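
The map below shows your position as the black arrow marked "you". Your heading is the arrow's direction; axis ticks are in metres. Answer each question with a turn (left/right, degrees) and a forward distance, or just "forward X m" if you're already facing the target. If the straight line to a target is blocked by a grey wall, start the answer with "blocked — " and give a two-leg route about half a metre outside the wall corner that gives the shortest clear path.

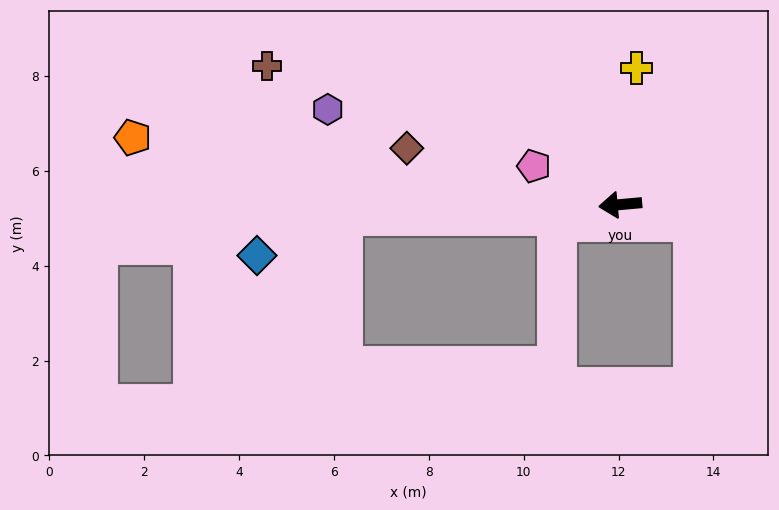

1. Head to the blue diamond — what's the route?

blocked — turn right 3°, forward 5.8 m, then turn left 23°, forward 2.0 m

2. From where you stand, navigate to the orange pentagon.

turn right 13°, forward 10.4 m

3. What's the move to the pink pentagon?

turn right 29°, forward 2.0 m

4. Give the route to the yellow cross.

turn right 102°, forward 2.9 m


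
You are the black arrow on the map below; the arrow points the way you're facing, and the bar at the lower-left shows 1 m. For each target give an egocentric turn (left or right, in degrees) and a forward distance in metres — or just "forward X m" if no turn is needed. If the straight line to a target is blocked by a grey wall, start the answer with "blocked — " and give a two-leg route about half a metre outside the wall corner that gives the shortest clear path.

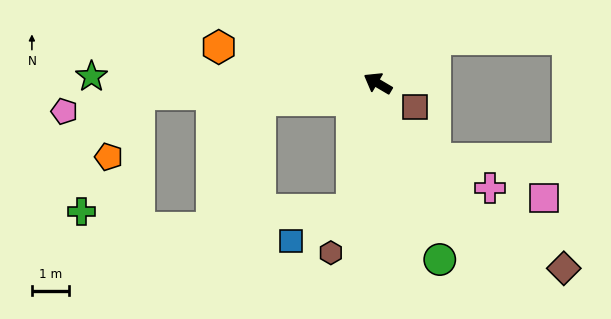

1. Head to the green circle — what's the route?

turn left 140°, forward 5.0 m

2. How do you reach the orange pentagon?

blocked — turn left 33°, forward 6.4 m, then turn left 62°, forward 1.9 m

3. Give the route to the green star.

turn left 29°, forward 7.7 m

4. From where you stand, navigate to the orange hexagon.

turn left 18°, forward 4.4 m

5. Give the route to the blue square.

blocked — turn left 109°, forward 3.5 m, then turn right 52°, forward 1.8 m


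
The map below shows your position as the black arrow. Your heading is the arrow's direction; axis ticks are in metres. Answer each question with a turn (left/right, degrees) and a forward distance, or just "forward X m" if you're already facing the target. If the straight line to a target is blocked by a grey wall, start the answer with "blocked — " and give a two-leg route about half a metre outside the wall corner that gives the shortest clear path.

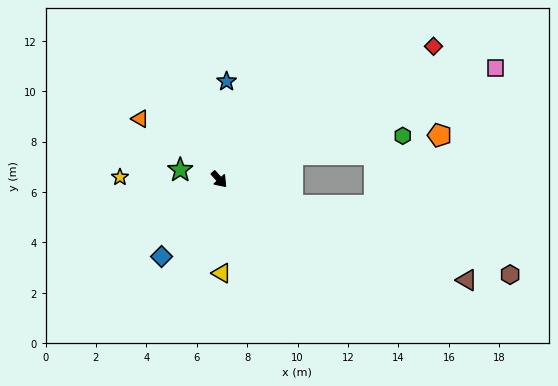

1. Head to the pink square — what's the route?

turn left 70°, forward 11.8 m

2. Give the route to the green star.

turn right 146°, forward 1.6 m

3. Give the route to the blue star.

turn left 134°, forward 3.9 m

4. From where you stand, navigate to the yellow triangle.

turn right 41°, forward 3.7 m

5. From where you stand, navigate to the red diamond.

turn left 80°, forward 10.0 m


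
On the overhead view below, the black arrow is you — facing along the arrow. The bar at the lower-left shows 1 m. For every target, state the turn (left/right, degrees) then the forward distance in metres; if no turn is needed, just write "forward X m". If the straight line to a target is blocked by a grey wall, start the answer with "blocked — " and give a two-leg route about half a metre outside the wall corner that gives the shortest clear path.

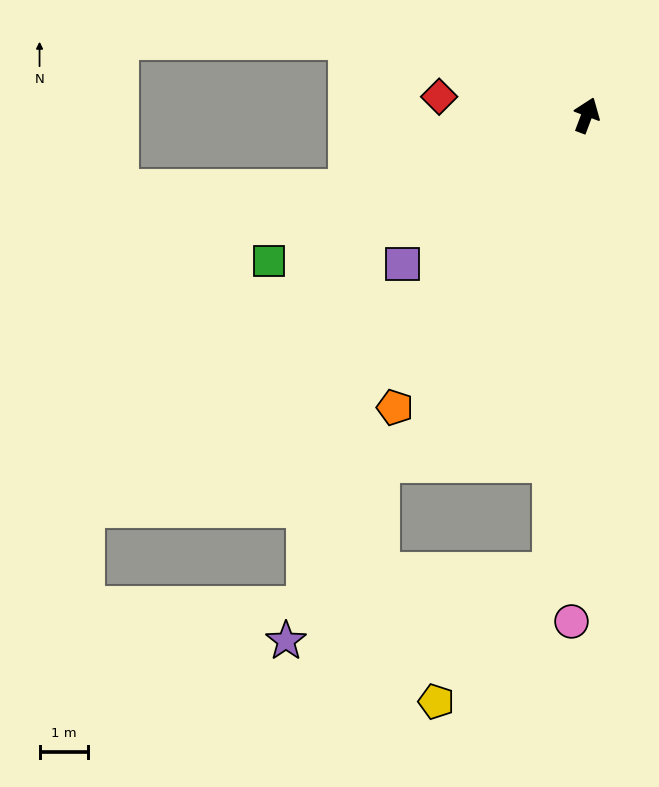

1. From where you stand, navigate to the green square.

turn left 135°, forward 7.2 m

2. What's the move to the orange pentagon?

turn left 167°, forward 7.2 m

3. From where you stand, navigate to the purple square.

turn left 150°, forward 4.9 m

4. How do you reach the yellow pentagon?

blocked — turn right 164°, forward 9.5 m, then turn right 37°, forward 3.6 m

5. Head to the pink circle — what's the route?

turn right 161°, forward 10.5 m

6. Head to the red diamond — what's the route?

turn left 104°, forward 3.1 m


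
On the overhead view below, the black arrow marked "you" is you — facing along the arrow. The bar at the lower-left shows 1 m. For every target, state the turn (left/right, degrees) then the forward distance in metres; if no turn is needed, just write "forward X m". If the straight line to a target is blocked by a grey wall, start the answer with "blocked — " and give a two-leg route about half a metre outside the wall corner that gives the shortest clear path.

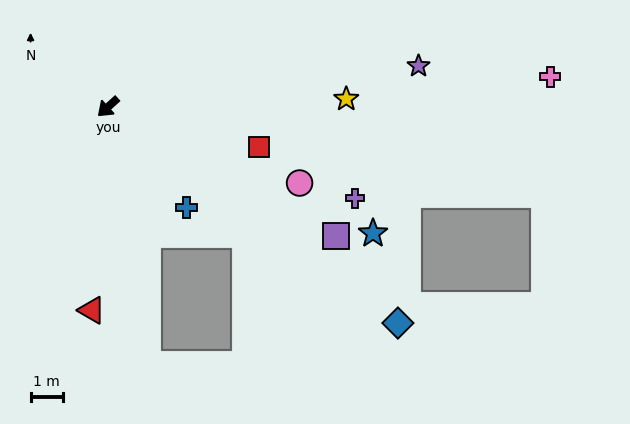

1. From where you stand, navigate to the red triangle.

turn left 43°, forward 6.3 m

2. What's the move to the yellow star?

turn left 140°, forward 7.4 m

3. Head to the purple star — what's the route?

turn left 145°, forward 9.7 m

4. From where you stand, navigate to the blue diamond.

turn left 101°, forward 11.2 m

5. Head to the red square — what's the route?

turn left 123°, forward 4.8 m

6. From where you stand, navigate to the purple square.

turn left 108°, forward 8.1 m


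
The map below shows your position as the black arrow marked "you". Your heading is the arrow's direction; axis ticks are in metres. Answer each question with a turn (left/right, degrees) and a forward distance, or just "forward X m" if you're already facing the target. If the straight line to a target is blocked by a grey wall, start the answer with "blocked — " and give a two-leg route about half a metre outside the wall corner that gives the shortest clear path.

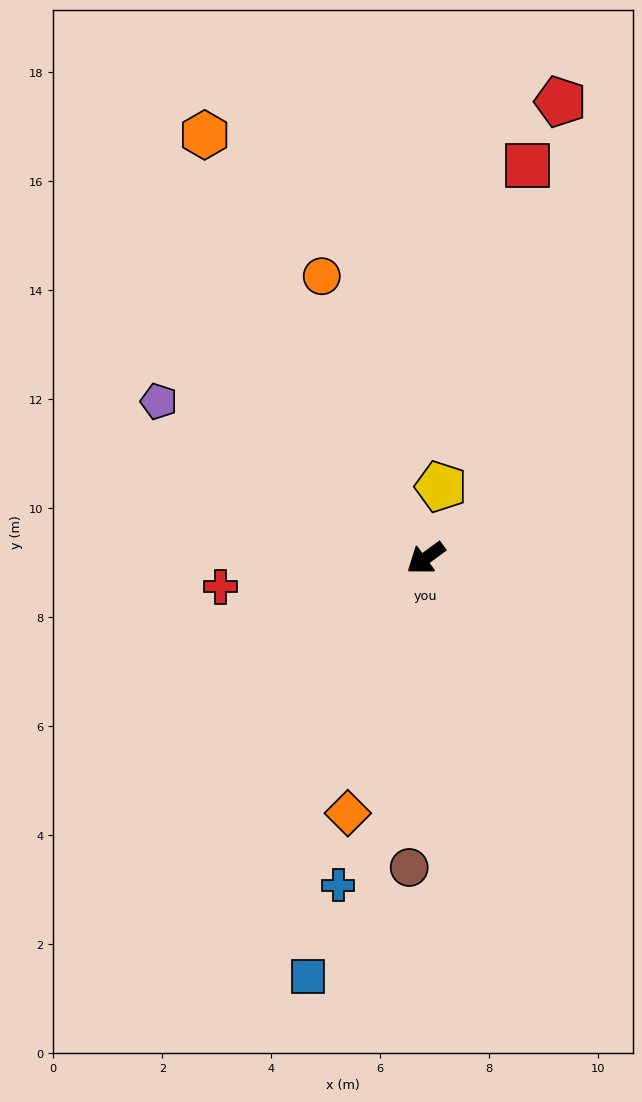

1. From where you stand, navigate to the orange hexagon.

turn right 99°, forward 8.8 m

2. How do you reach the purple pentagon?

turn right 67°, forward 5.7 m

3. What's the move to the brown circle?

turn left 51°, forward 5.7 m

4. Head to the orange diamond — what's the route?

turn left 37°, forward 4.9 m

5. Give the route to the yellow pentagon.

turn right 138°, forward 1.3 m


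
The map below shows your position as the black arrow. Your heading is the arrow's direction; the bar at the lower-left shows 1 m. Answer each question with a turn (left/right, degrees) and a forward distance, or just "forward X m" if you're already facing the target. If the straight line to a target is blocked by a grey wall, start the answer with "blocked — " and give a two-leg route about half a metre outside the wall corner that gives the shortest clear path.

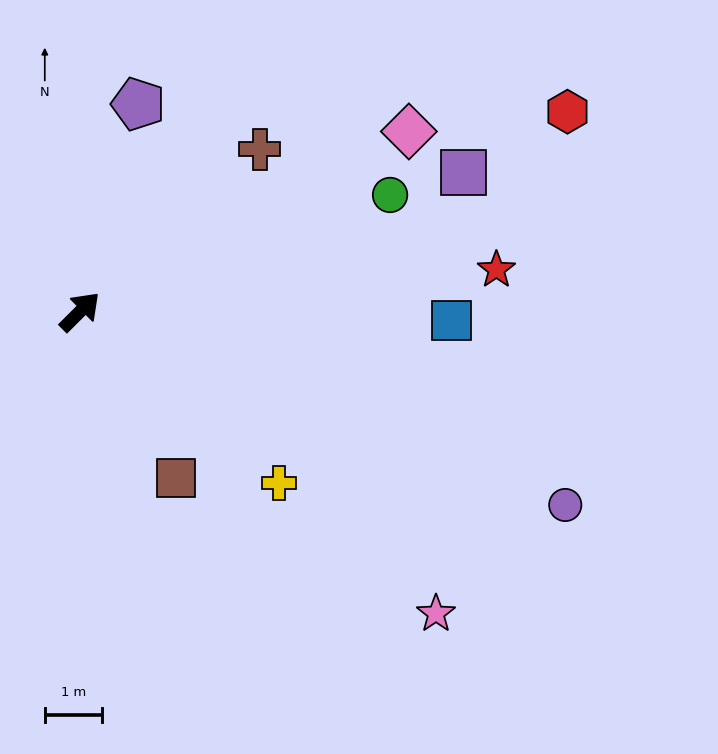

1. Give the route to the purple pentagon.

turn left 29°, forward 3.8 m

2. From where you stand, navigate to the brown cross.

turn right 3°, forward 4.2 m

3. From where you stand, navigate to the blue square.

turn right 46°, forward 6.5 m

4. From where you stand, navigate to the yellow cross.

turn right 86°, forward 4.6 m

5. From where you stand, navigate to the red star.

turn right 39°, forward 7.3 m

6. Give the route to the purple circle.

turn right 67°, forward 9.1 m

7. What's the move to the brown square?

turn right 105°, forward 3.3 m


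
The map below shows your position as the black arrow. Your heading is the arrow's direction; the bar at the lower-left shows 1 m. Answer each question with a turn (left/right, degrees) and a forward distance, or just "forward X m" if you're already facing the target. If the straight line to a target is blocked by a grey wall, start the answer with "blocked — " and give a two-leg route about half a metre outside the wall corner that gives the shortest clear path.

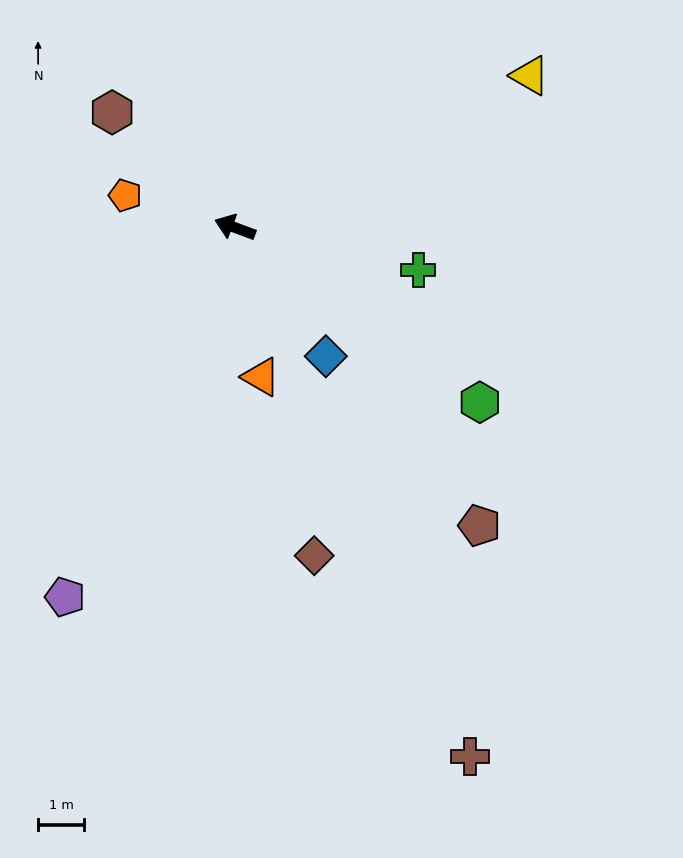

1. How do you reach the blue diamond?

turn left 146°, forward 3.4 m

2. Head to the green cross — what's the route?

turn right 173°, forward 4.1 m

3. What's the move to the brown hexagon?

turn right 23°, forward 3.6 m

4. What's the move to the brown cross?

turn left 134°, forward 12.5 m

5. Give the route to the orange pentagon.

turn left 4°, forward 2.5 m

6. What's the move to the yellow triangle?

turn right 132°, forward 7.2 m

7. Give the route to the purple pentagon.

turn left 86°, forward 8.8 m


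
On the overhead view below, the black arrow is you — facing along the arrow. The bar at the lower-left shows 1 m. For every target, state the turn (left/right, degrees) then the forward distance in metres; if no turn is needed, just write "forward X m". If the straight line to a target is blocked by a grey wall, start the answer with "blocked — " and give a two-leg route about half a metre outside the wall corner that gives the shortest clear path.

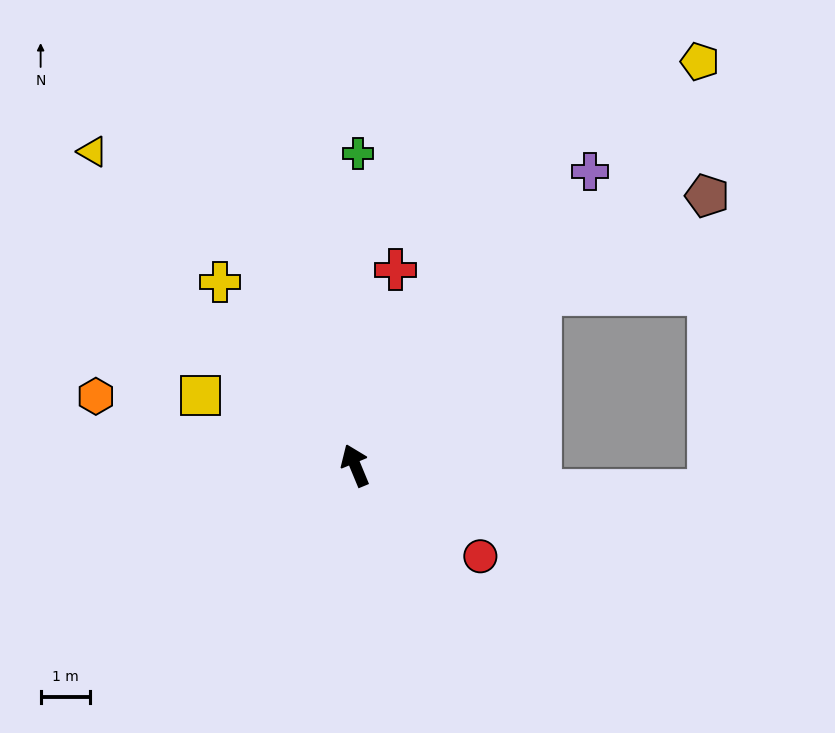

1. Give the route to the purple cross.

turn right 61°, forward 7.6 m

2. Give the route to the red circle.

turn right 149°, forward 3.1 m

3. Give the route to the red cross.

turn right 34°, forward 4.1 m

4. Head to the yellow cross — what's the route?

turn left 14°, forward 4.6 m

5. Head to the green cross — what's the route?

turn right 23°, forward 6.3 m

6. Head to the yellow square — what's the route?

turn left 43°, forward 3.5 m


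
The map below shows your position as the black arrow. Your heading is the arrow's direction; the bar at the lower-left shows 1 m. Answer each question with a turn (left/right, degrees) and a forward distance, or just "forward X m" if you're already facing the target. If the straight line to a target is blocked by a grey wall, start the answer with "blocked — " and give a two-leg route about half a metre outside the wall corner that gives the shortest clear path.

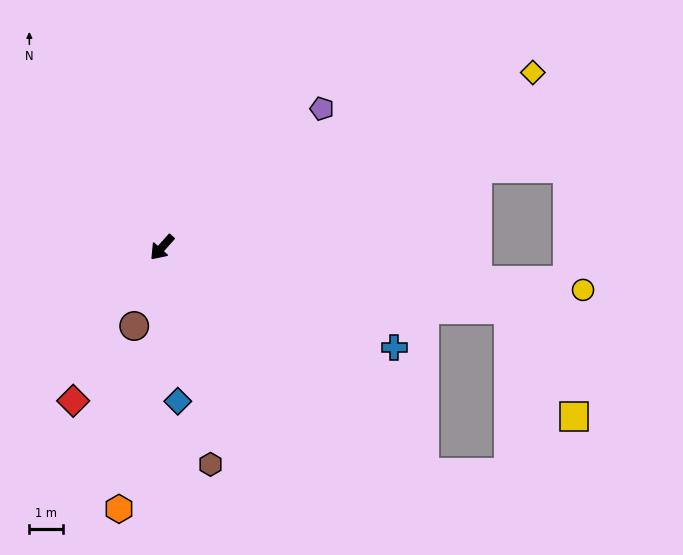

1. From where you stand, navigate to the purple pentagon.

turn left 173°, forward 6.3 m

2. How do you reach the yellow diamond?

turn left 157°, forward 12.2 m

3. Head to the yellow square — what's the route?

blocked — turn left 121°, forward 10.5 m, then turn right 48°, forward 3.7 m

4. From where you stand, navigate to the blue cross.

turn left 108°, forward 7.5 m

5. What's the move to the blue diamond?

turn left 48°, forward 4.6 m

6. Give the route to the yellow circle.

turn left 126°, forward 12.6 m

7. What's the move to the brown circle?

turn left 22°, forward 2.5 m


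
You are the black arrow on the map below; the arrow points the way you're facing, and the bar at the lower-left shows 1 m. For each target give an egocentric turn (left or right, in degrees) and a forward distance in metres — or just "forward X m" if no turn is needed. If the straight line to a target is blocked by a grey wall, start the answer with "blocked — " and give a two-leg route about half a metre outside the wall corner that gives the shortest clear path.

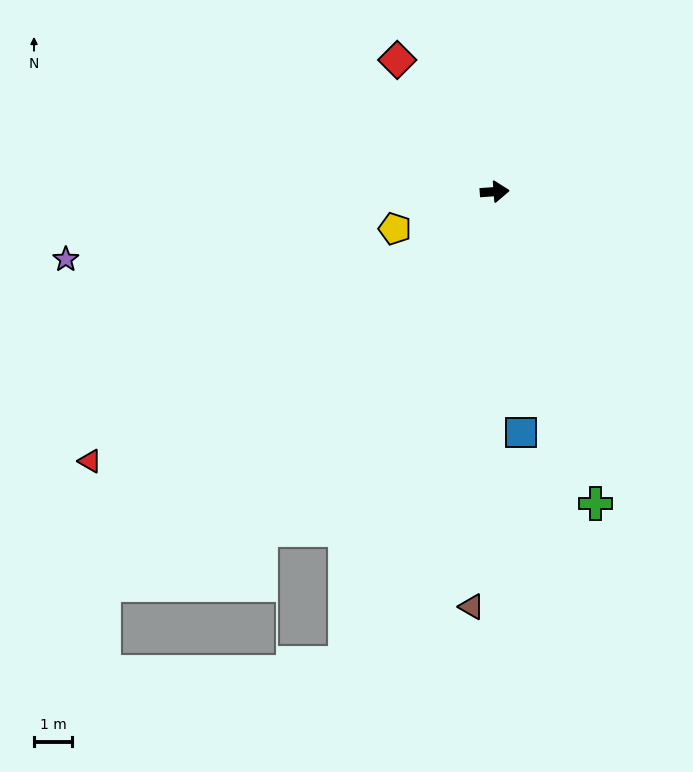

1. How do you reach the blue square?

turn right 88°, forward 6.3 m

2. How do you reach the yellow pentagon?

turn right 164°, forward 2.8 m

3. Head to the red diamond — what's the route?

turn left 122°, forward 4.3 m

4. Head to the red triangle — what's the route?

turn right 150°, forward 12.7 m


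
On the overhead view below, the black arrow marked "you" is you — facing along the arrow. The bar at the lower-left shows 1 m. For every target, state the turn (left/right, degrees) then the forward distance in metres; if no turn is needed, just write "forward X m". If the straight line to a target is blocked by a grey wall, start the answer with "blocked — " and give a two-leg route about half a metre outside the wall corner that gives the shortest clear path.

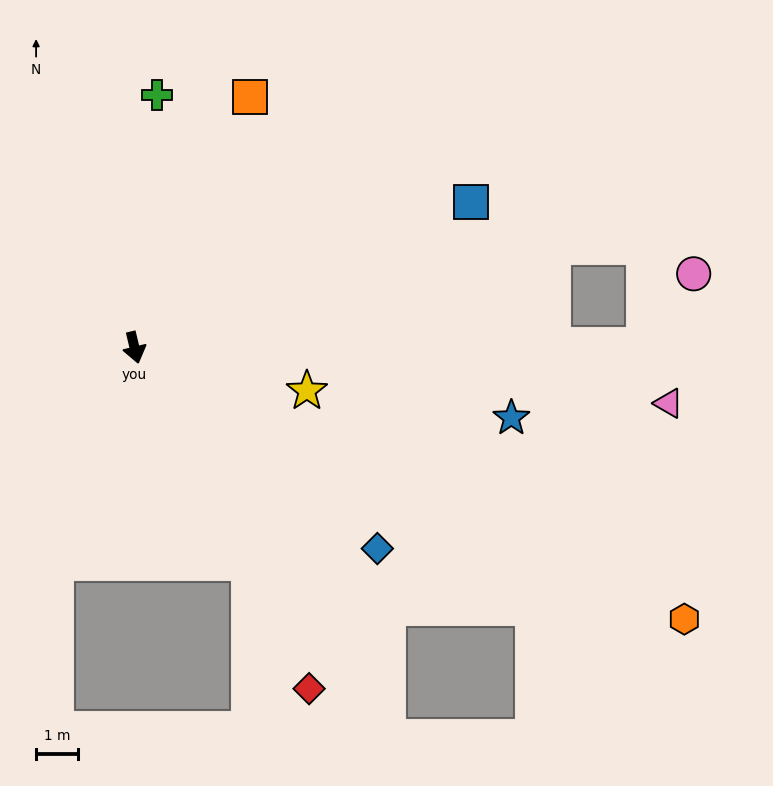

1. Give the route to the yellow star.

turn left 62°, forward 4.2 m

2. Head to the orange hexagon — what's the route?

turn left 50°, forward 14.6 m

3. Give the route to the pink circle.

blocked — turn left 77°, forward 12.1 m, then turn left 55°, forward 2.1 m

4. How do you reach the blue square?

turn left 100°, forward 8.7 m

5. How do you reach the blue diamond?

turn left 37°, forward 7.5 m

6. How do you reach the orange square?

turn left 142°, forward 6.6 m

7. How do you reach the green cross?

turn left 162°, forward 6.0 m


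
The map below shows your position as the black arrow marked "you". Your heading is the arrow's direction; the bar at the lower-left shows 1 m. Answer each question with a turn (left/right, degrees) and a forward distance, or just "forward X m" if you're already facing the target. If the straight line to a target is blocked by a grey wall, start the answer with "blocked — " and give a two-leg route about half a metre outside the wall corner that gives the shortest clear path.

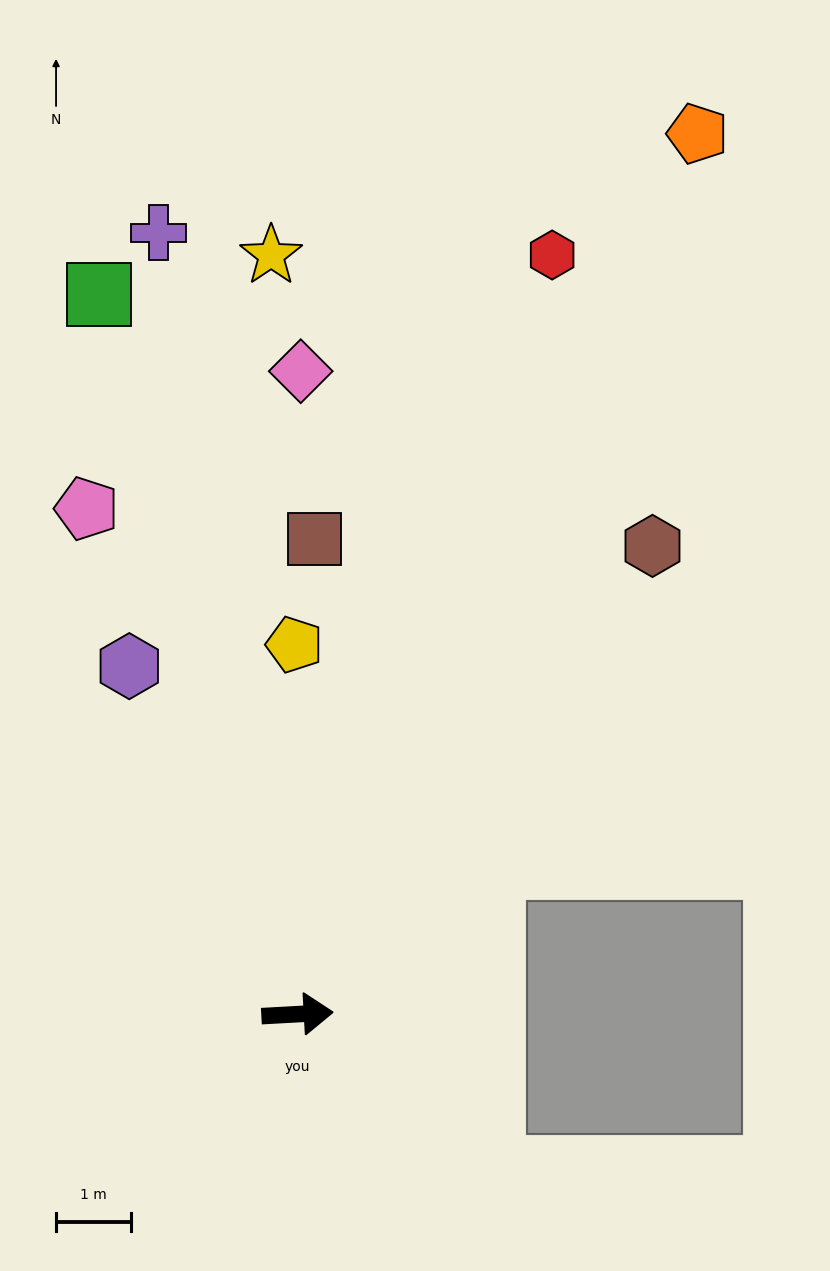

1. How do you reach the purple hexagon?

turn left 113°, forward 5.2 m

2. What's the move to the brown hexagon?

turn left 50°, forward 7.8 m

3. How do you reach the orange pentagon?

turn left 62°, forward 12.9 m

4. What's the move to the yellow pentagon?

turn left 87°, forward 4.9 m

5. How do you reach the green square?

turn left 102°, forward 10.0 m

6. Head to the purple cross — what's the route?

turn left 97°, forward 10.6 m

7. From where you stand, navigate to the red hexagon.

turn left 68°, forward 10.7 m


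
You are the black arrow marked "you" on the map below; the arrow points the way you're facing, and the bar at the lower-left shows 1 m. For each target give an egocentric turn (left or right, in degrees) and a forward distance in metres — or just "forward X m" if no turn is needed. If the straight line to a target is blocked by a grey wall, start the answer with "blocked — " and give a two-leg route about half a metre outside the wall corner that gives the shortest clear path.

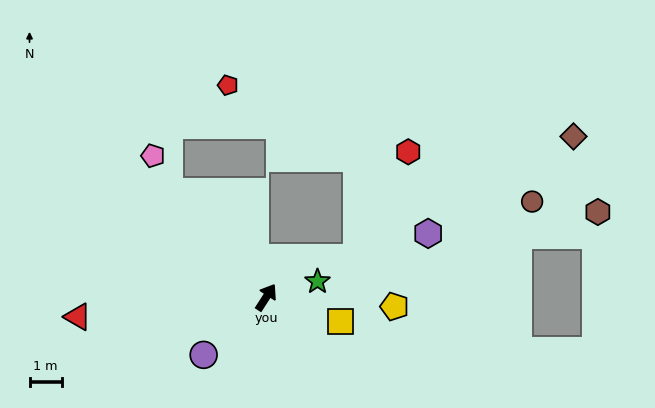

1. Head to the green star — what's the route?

turn right 40°, forward 1.7 m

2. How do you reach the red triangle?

turn left 129°, forward 5.9 m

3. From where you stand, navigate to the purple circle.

turn left 165°, forward 2.6 m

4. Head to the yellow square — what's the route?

turn right 75°, forward 2.4 m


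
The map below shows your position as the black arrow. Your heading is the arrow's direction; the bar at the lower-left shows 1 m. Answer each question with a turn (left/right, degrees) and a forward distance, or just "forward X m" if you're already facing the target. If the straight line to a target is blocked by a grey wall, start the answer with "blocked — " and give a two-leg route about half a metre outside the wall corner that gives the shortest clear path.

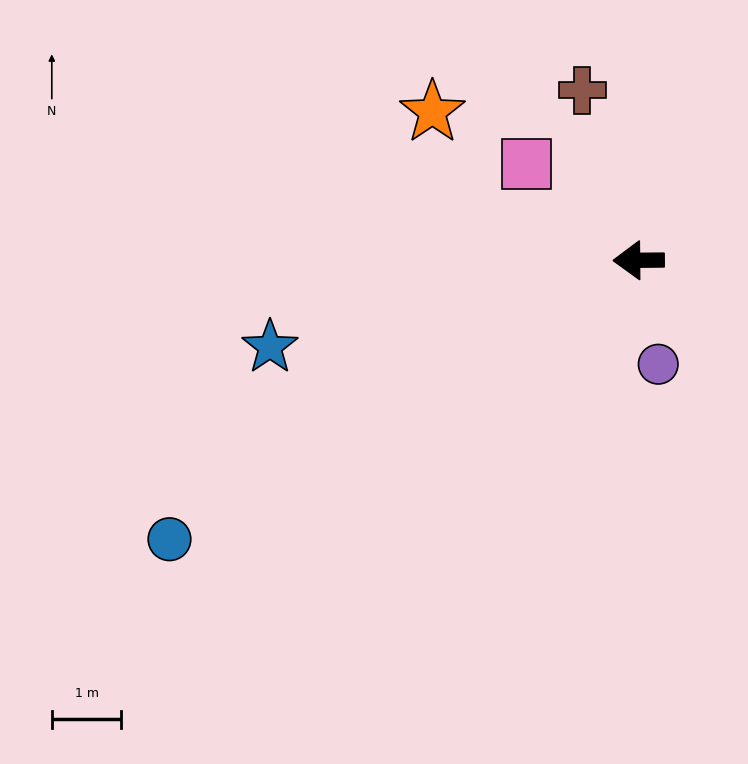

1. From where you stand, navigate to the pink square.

turn right 41°, forward 2.1 m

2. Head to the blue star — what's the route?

turn left 13°, forward 5.4 m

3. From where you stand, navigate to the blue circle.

turn left 30°, forward 7.8 m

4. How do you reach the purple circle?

turn left 100°, forward 1.5 m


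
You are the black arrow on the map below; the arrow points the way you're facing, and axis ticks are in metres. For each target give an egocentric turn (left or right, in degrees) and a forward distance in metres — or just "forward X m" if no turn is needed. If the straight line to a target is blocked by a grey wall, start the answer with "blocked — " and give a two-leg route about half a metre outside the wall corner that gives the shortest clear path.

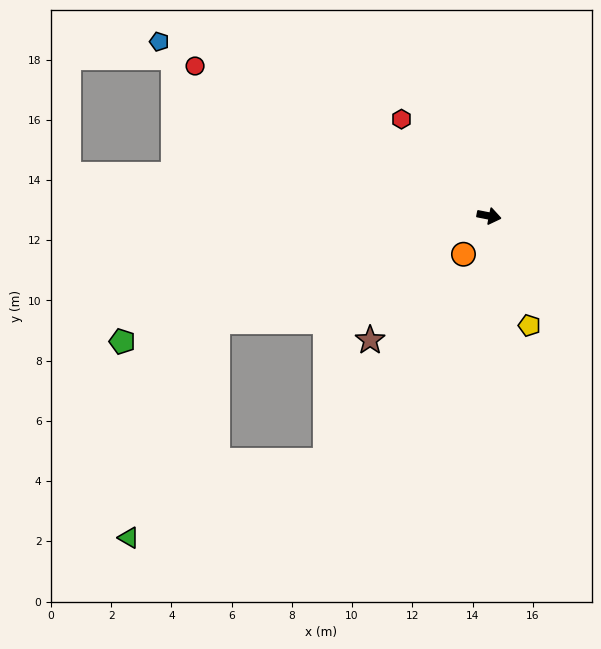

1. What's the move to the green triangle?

blocked — turn right 148°, forward 9.7 m, then turn left 47°, forward 7.8 m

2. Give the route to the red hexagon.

turn left 143°, forward 4.3 m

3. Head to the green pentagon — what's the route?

turn right 150°, forward 12.9 m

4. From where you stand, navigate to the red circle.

turn left 164°, forward 11.0 m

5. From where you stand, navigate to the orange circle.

turn right 113°, forward 1.5 m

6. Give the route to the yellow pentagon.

turn right 59°, forward 3.9 m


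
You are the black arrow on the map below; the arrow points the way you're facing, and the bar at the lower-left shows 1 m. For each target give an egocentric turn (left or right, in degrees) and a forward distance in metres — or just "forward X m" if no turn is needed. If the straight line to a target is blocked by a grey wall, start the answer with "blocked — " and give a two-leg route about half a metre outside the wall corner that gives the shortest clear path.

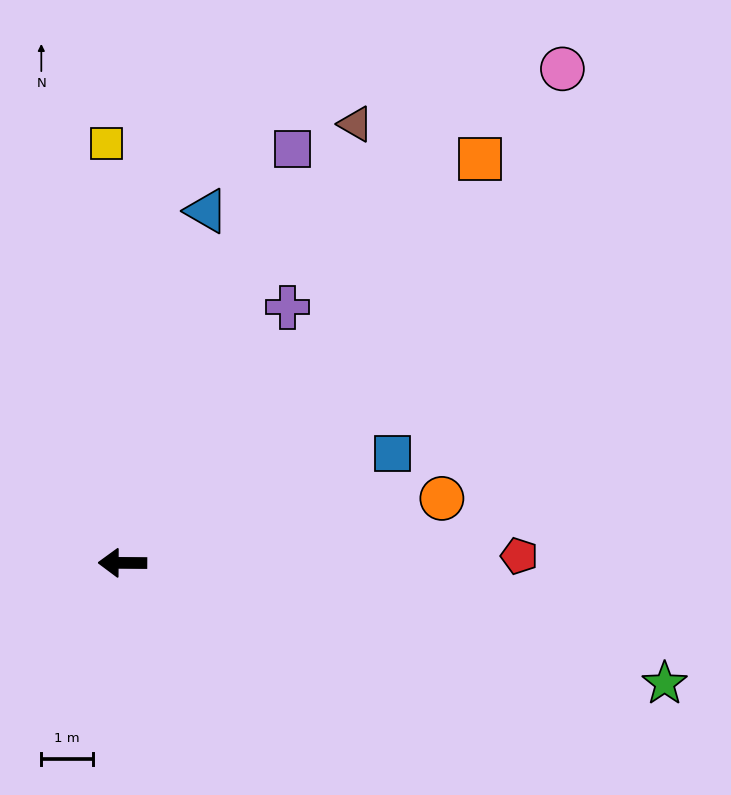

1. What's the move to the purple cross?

turn right 122°, forward 5.9 m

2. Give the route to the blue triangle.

turn right 103°, forward 7.1 m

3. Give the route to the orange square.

turn right 131°, forward 10.5 m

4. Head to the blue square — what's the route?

turn right 158°, forward 5.7 m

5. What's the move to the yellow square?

turn right 87°, forward 8.2 m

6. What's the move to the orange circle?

turn right 168°, forward 6.4 m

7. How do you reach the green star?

turn left 168°, forward 10.8 m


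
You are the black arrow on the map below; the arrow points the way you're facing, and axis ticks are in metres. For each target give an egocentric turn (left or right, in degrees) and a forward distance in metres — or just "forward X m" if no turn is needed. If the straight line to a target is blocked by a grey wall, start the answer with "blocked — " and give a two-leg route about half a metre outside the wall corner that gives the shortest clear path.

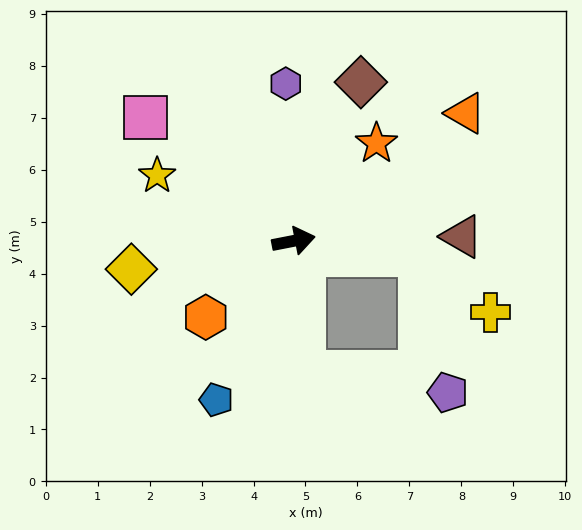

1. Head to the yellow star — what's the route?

turn left 143°, forward 2.9 m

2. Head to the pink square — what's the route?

turn left 129°, forward 3.7 m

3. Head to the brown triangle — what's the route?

turn right 10°, forward 3.2 m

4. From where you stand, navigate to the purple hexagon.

turn left 82°, forward 3.0 m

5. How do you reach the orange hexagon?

turn right 150°, forward 2.2 m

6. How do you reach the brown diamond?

turn left 56°, forward 3.3 m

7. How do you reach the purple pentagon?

blocked — turn right 17°, forward 2.5 m, then turn right 73°, forward 2.7 m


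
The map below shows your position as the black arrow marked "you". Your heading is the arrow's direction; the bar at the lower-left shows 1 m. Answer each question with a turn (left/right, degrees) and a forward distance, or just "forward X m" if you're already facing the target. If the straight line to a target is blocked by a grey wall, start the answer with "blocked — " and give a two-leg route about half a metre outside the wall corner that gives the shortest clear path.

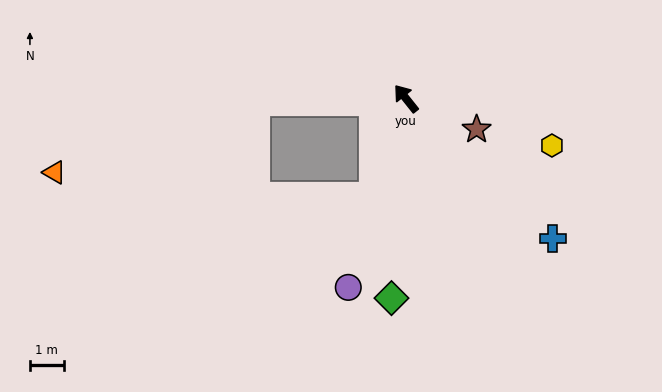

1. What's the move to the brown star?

turn right 152°, forward 2.3 m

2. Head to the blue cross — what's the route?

turn right 172°, forward 6.0 m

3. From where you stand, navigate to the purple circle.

turn left 124°, forward 5.8 m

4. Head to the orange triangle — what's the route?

blocked — turn left 53°, forward 4.4 m, then turn left 18°, forward 6.3 m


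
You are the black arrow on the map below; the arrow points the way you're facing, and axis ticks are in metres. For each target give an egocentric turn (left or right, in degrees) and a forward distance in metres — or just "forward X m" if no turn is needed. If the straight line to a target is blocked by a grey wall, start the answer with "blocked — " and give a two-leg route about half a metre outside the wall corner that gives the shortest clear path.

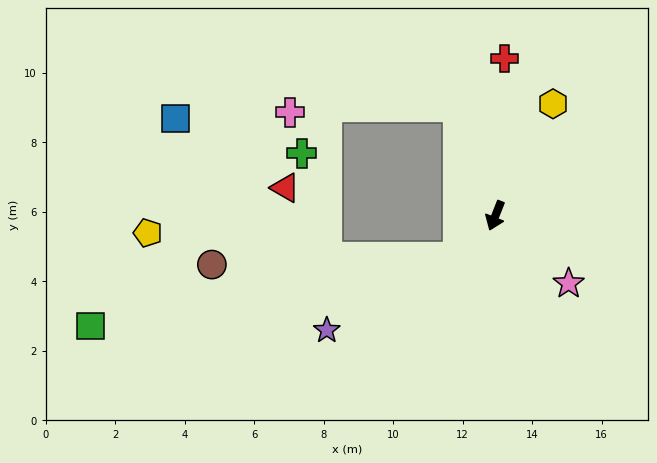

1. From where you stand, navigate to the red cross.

turn right 162°, forward 4.5 m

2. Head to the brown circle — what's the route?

blocked — turn right 21°, forward 1.6 m, then turn right 45°, forward 7.1 m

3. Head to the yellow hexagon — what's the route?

turn left 174°, forward 3.6 m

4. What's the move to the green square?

blocked — turn right 21°, forward 1.6 m, then turn right 37°, forward 10.8 m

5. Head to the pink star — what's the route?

turn left 69°, forward 2.9 m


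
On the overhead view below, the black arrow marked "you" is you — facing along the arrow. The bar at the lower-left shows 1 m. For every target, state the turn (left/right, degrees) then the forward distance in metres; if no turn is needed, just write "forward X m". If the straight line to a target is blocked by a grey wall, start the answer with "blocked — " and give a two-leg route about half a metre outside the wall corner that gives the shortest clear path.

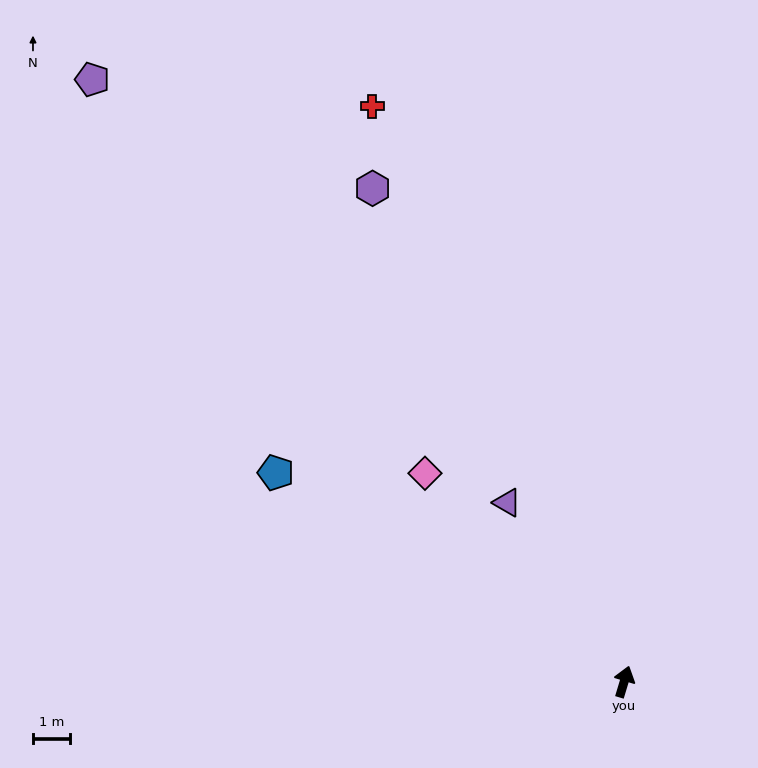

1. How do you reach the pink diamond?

turn left 61°, forward 7.7 m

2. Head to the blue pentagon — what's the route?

turn left 76°, forward 10.8 m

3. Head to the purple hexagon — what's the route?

turn left 44°, forward 14.8 m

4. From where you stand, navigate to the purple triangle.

turn left 50°, forward 5.7 m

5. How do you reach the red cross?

turn left 40°, forward 16.8 m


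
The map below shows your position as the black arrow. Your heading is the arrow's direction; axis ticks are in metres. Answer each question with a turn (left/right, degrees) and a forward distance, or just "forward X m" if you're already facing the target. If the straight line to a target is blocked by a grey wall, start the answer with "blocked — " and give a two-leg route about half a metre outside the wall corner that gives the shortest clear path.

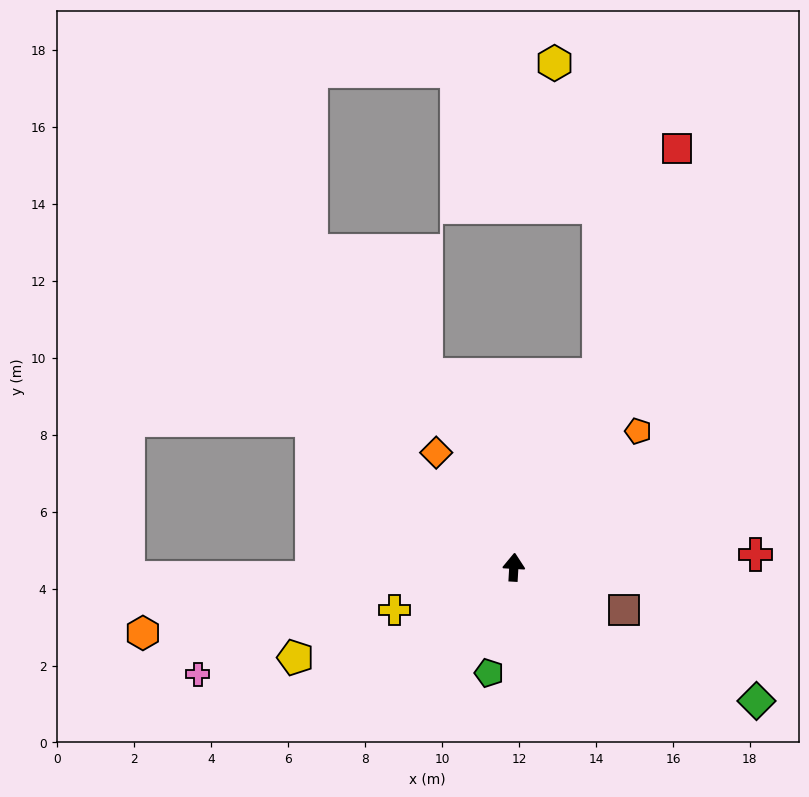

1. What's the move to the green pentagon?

turn left 170°, forward 2.8 m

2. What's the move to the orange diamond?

turn left 37°, forward 3.6 m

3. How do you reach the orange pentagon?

turn right 39°, forward 4.8 m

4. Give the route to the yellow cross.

turn left 113°, forward 3.3 m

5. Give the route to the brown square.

turn right 108°, forward 3.1 m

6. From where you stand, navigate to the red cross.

turn right 84°, forward 6.3 m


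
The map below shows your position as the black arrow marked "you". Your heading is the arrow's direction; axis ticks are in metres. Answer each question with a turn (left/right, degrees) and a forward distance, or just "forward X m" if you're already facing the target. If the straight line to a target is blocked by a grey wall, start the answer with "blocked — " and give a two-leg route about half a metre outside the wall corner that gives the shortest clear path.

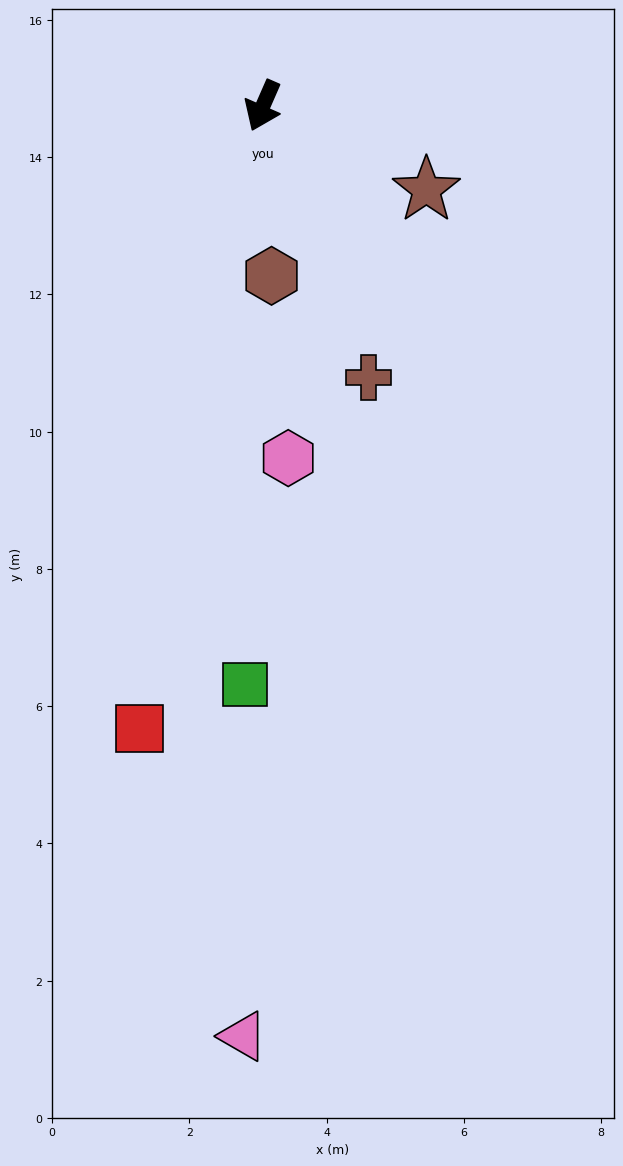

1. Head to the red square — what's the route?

turn left 12°, forward 9.2 m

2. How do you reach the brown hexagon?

turn left 27°, forward 2.5 m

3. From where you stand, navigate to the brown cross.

turn left 45°, forward 4.2 m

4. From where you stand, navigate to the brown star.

turn left 86°, forward 2.7 m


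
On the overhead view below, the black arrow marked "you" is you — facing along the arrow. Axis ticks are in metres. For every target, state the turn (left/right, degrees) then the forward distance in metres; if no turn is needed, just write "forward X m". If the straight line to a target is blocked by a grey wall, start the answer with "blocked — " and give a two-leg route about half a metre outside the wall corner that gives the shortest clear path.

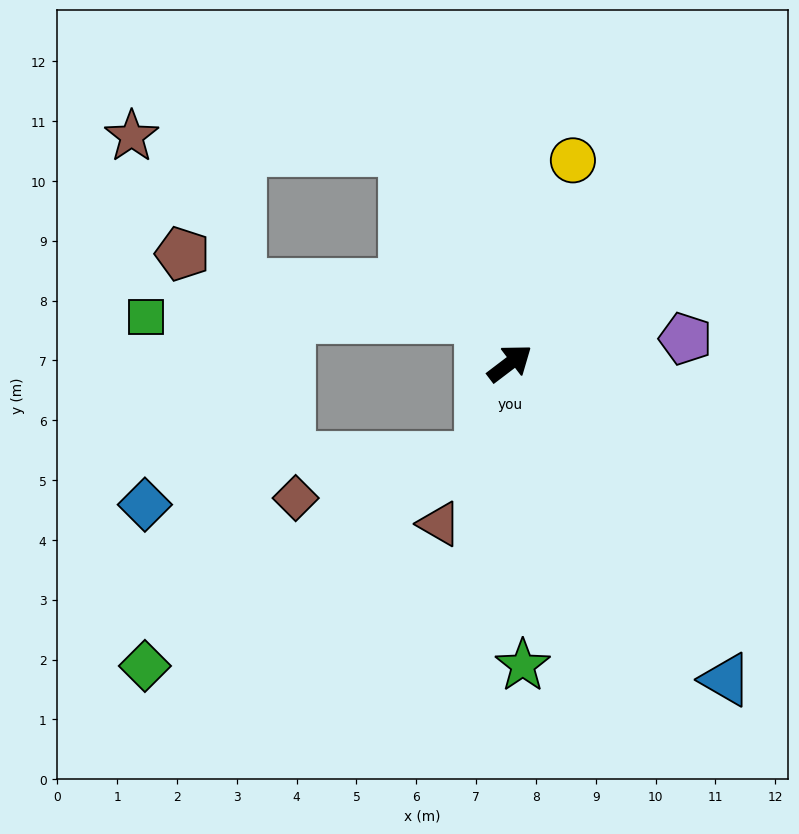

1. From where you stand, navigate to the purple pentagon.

turn right 29°, forward 3.0 m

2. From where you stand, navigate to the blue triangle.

turn right 93°, forward 6.4 m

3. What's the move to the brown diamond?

blocked — turn right 145°, forward 1.6 m, then turn right 60°, forward 3.2 m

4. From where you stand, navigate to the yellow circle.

turn left 35°, forward 3.6 m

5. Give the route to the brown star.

blocked — turn left 79°, forward 4.0 m, then turn left 61°, forward 4.6 m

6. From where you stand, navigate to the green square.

blocked — turn left 86°, forward 0.9 m, then turn left 56°, forward 5.6 m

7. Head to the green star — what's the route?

turn right 125°, forward 5.1 m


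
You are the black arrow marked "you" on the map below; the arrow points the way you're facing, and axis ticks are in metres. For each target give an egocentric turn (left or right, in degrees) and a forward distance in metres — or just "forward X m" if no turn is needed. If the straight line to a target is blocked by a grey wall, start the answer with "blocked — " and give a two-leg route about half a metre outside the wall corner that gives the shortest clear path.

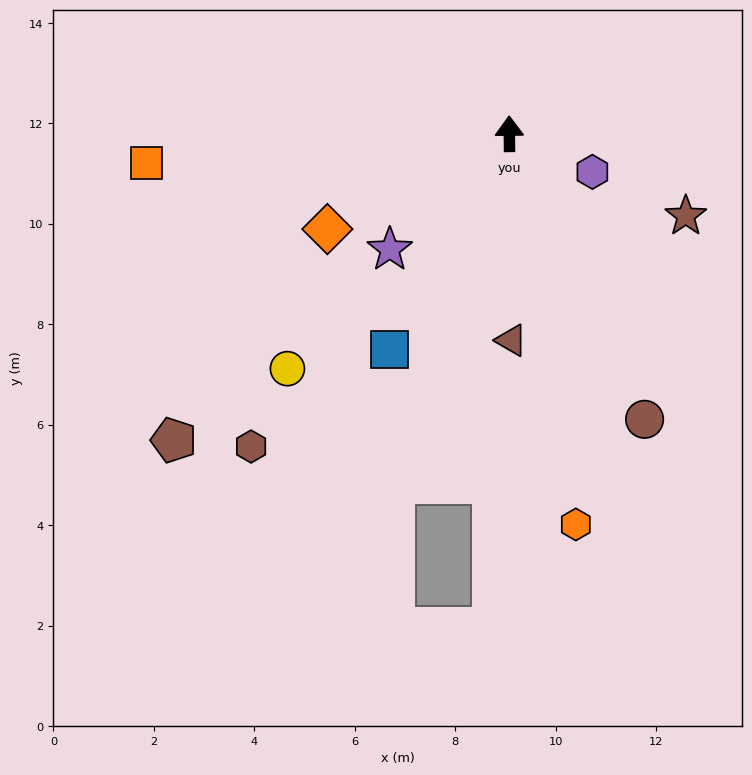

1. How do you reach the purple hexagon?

turn right 115°, forward 1.8 m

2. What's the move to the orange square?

turn left 94°, forward 7.3 m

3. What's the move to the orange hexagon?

turn right 171°, forward 7.9 m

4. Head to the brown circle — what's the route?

turn right 155°, forward 6.3 m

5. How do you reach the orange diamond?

turn left 117°, forward 4.1 m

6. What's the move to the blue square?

turn left 150°, forward 4.9 m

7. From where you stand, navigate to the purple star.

turn left 133°, forward 3.3 m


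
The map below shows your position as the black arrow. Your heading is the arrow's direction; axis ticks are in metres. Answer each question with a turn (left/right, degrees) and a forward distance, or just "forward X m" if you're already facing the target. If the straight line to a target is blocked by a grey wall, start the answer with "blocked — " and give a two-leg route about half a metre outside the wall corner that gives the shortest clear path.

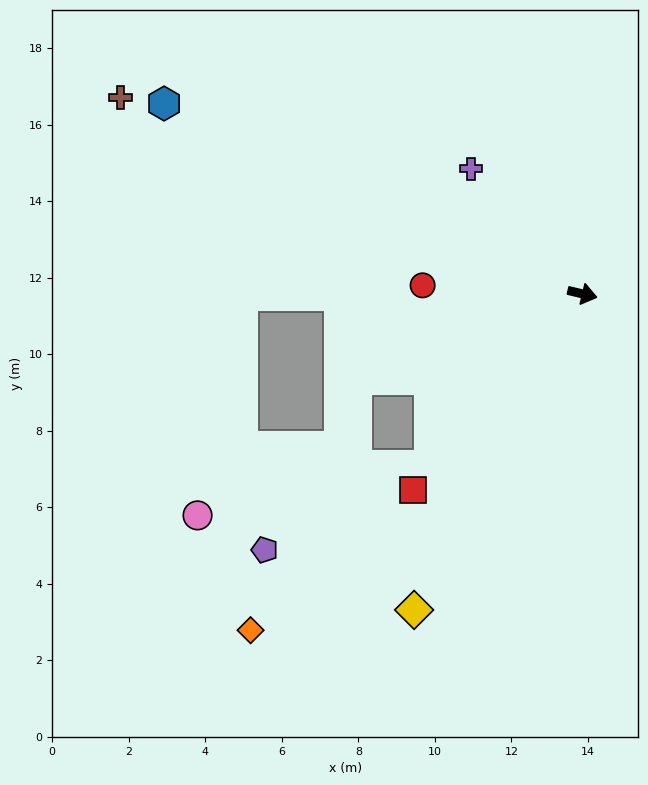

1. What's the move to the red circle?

turn right 170°, forward 4.2 m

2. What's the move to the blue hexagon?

turn left 169°, forward 12.0 m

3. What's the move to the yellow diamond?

turn right 105°, forward 9.4 m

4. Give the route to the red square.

turn right 117°, forward 6.8 m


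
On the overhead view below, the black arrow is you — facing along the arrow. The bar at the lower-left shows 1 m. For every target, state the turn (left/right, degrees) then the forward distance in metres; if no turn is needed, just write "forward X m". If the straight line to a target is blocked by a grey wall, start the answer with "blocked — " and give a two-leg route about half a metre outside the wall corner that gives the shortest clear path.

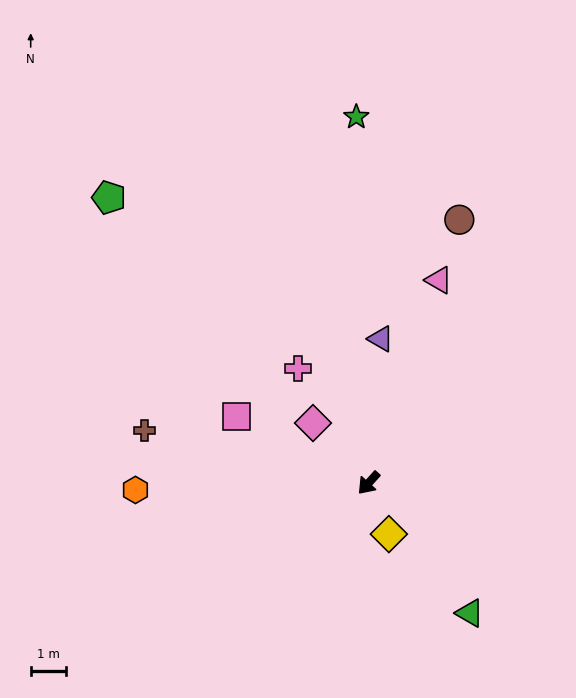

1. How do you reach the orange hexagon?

turn right 46°, forward 6.6 m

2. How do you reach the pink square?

turn right 75°, forward 4.2 m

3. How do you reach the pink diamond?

turn right 95°, forward 2.3 m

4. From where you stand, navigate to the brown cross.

turn right 61°, forward 6.5 m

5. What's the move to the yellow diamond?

turn left 64°, forward 1.6 m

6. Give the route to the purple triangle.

turn right 143°, forward 4.1 m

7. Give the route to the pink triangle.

turn right 157°, forward 6.1 m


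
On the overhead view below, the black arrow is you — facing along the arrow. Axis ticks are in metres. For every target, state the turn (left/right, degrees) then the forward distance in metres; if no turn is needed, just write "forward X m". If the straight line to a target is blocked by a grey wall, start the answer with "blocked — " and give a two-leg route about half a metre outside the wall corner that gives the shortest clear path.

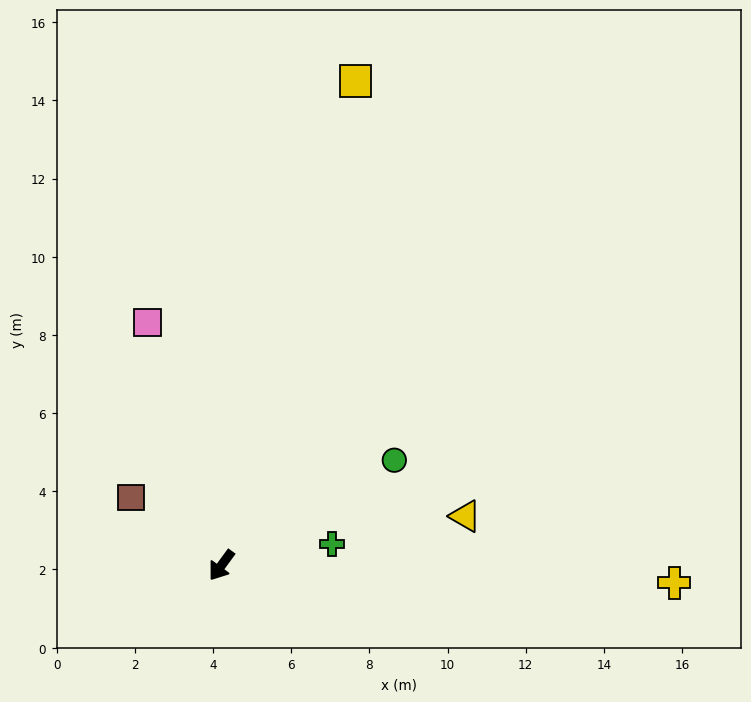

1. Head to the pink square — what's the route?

turn right 127°, forward 6.5 m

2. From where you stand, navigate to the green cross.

turn left 137°, forward 2.9 m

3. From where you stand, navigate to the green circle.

turn left 157°, forward 5.2 m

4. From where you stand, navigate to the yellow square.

turn right 159°, forward 12.9 m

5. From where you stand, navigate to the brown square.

turn right 91°, forward 2.9 m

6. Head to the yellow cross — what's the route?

turn left 124°, forward 11.6 m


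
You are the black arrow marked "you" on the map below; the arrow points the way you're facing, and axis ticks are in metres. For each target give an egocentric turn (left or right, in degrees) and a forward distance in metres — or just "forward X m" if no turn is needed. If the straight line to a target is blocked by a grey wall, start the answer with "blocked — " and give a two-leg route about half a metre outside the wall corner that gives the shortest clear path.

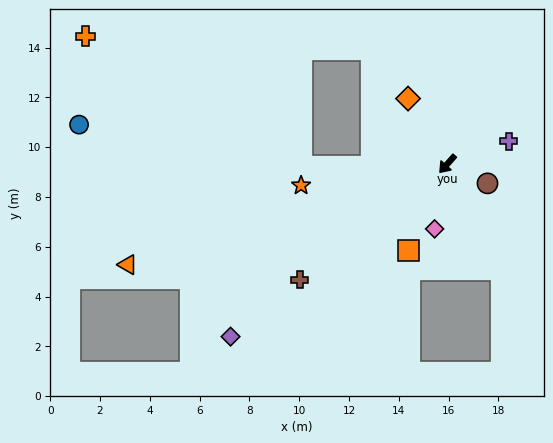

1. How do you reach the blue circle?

blocked — turn right 47°, forward 5.8 m, then turn right 12°, forward 9.1 m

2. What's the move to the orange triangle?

turn right 31°, forward 13.5 m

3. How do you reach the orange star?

turn right 40°, forward 5.9 m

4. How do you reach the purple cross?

turn left 152°, forward 2.6 m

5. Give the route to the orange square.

turn left 18°, forward 3.8 m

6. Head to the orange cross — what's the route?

blocked — turn right 47°, forward 5.8 m, then turn right 32°, forward 10.1 m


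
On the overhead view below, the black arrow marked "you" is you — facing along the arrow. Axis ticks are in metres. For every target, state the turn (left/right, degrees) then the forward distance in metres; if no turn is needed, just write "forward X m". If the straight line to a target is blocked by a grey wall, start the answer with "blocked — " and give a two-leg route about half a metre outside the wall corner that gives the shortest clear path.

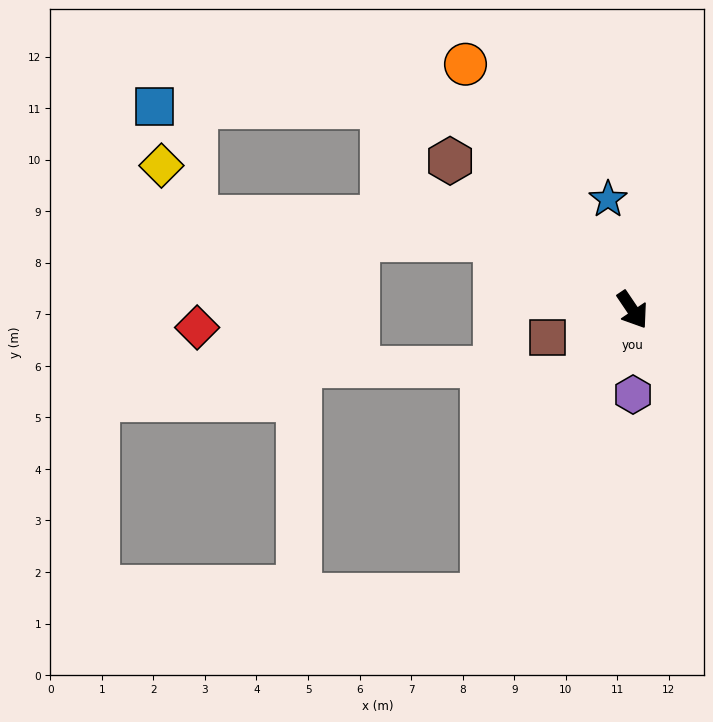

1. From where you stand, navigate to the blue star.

turn left 159°, forward 2.2 m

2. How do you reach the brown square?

turn right 106°, forward 1.7 m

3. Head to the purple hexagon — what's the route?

turn right 34°, forward 1.6 m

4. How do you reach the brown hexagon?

turn right 163°, forward 4.6 m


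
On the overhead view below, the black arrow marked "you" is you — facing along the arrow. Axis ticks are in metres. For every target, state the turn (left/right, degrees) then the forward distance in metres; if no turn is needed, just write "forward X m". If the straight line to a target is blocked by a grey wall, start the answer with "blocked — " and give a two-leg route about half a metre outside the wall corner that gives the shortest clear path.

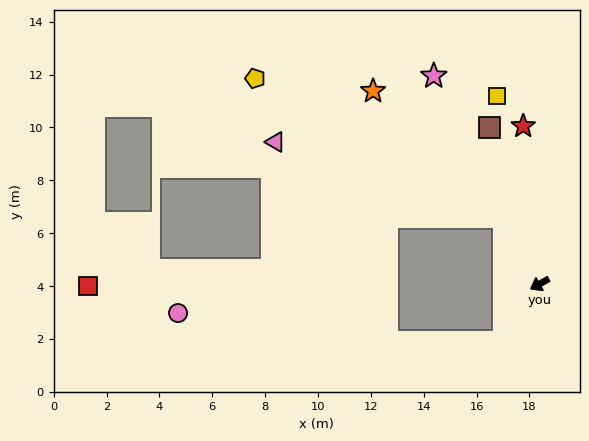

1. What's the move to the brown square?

turn right 102°, forward 6.2 m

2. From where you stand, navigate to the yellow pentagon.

blocked — turn right 92°, forward 2.9 m, then turn left 33°, forward 10.8 m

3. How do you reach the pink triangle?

blocked — turn right 92°, forward 2.9 m, then turn left 44°, forward 9.1 m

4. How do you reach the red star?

turn right 114°, forward 6.0 m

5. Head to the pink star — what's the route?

turn right 93°, forward 8.8 m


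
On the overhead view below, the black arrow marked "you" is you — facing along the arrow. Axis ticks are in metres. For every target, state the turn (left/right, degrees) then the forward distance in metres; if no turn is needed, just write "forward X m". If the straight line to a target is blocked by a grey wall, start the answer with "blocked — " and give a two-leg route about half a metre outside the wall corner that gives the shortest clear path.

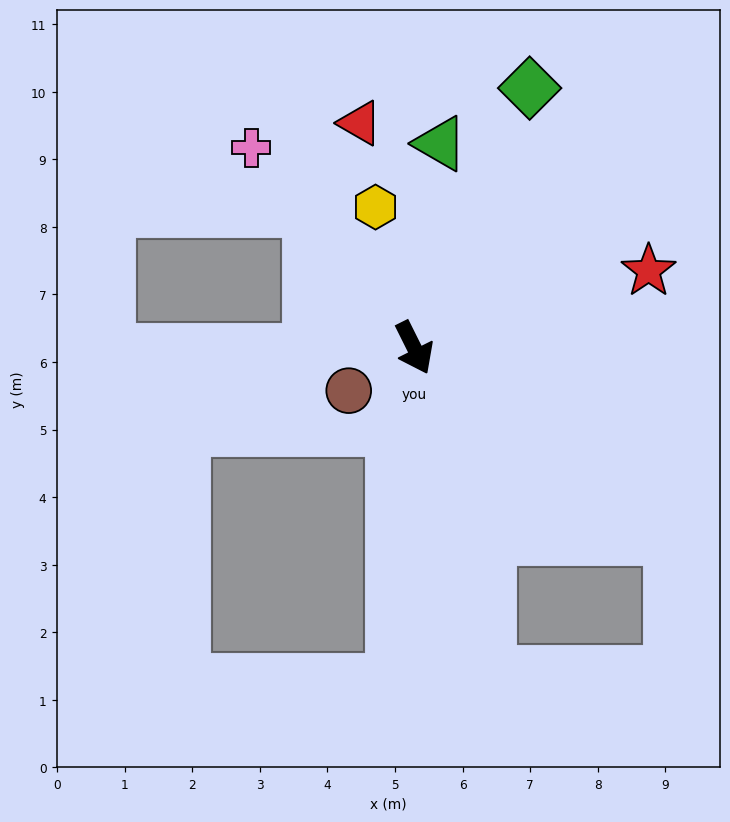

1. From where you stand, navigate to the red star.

turn left 82°, forward 3.7 m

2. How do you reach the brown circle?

turn right 83°, forward 1.2 m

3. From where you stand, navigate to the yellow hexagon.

turn left 169°, forward 2.2 m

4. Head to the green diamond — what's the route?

turn left 130°, forward 4.2 m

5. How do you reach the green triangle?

turn left 146°, forward 3.0 m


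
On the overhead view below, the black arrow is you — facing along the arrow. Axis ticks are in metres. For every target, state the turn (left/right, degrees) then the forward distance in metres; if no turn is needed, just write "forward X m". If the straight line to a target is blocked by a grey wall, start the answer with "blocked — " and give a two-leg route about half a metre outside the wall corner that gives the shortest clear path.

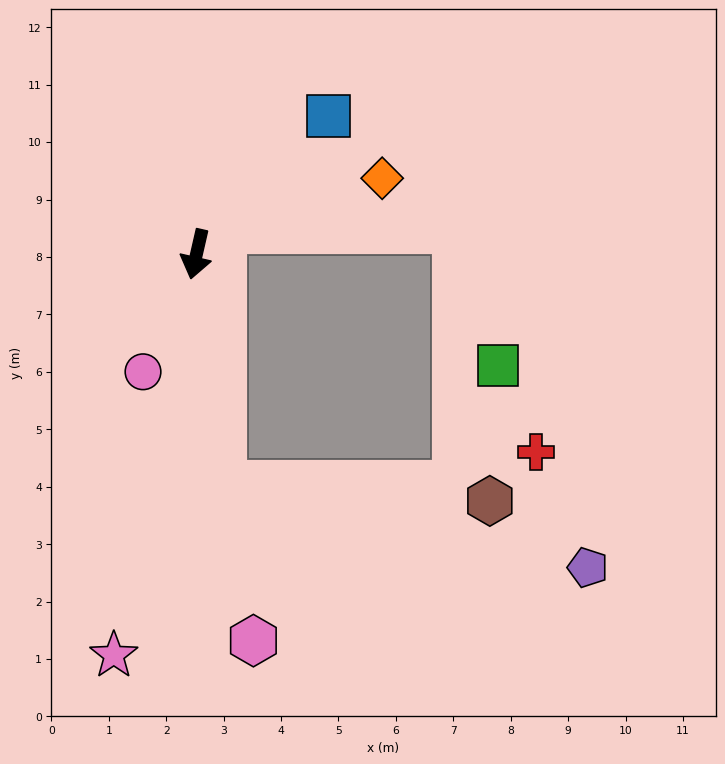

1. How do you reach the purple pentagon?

blocked — turn left 19°, forward 4.0 m, then turn left 71°, forward 6.5 m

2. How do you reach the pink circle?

turn right 12°, forward 2.2 m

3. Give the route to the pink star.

forward 7.1 m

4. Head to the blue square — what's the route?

turn left 149°, forward 3.3 m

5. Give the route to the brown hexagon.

blocked — turn left 19°, forward 4.0 m, then turn left 81°, forward 4.7 m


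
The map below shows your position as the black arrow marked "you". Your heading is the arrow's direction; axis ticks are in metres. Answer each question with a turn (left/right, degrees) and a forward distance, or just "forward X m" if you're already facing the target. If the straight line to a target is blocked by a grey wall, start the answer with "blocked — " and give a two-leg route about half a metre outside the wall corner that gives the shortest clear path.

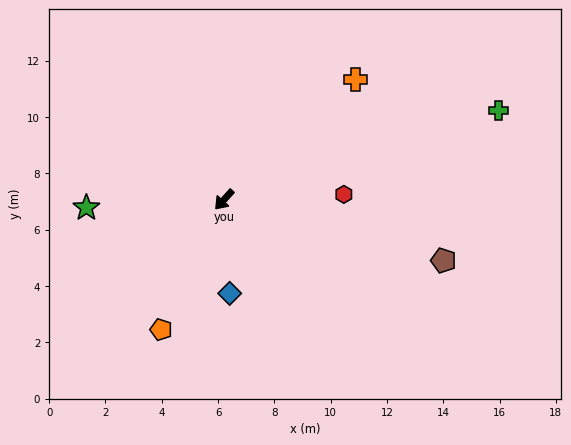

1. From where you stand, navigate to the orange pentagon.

turn left 16°, forward 5.1 m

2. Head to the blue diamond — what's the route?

turn left 46°, forward 3.3 m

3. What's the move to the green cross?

turn left 150°, forward 10.2 m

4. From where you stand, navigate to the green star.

turn right 44°, forward 4.9 m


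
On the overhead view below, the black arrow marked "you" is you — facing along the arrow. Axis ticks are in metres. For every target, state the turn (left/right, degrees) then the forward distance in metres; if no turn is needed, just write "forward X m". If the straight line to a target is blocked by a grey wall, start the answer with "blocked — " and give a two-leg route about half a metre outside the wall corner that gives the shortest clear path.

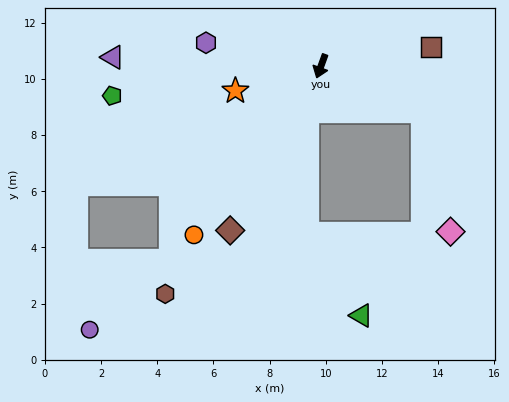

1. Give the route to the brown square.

turn left 120°, forward 4.0 m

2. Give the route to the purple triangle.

turn right 73°, forward 7.4 m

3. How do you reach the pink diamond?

blocked — turn left 86°, forward 3.9 m, then turn right 53°, forward 4.4 m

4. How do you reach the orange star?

turn right 54°, forward 3.2 m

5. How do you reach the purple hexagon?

turn right 82°, forward 4.2 m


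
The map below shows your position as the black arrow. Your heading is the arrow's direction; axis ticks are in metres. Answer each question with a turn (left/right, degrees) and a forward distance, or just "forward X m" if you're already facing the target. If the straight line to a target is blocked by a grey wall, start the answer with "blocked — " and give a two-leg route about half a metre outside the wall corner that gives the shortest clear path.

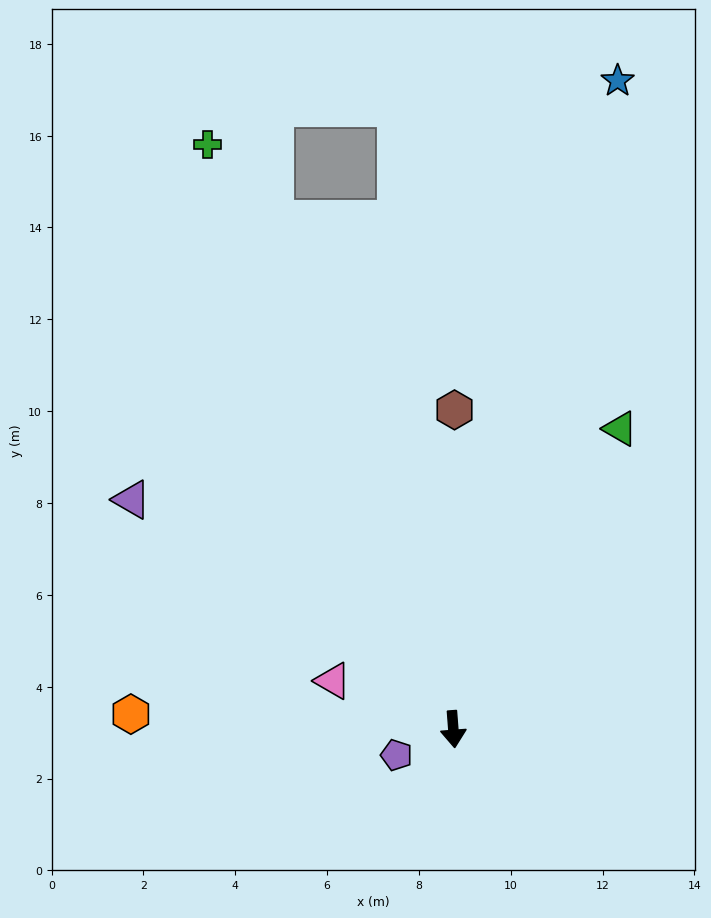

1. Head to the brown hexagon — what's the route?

turn left 175°, forward 7.0 m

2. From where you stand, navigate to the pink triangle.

turn right 116°, forward 2.8 m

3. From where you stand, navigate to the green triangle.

turn left 147°, forward 7.5 m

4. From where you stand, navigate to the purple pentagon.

turn right 70°, forward 1.4 m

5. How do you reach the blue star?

turn left 161°, forward 14.6 m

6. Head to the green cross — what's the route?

turn right 162°, forward 13.8 m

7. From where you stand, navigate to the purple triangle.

turn right 130°, forward 8.6 m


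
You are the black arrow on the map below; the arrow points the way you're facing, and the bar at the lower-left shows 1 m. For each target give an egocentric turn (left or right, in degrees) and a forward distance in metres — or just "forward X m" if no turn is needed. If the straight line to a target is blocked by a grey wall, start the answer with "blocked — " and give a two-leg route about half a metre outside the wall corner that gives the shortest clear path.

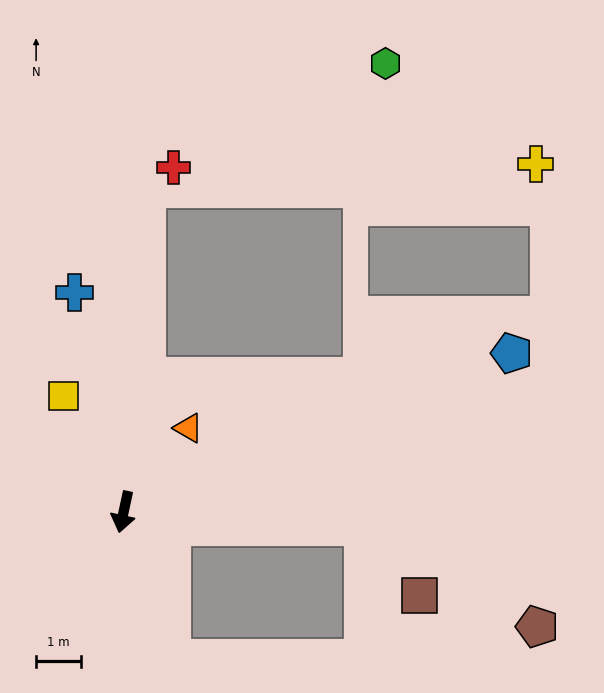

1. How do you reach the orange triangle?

turn left 154°, forward 2.4 m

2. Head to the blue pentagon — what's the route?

turn left 124°, forward 9.4 m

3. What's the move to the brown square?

blocked — turn left 99°, forward 5.4 m, then turn right 47°, forward 2.0 m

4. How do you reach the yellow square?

turn right 141°, forward 2.9 m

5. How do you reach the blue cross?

turn right 155°, forward 5.0 m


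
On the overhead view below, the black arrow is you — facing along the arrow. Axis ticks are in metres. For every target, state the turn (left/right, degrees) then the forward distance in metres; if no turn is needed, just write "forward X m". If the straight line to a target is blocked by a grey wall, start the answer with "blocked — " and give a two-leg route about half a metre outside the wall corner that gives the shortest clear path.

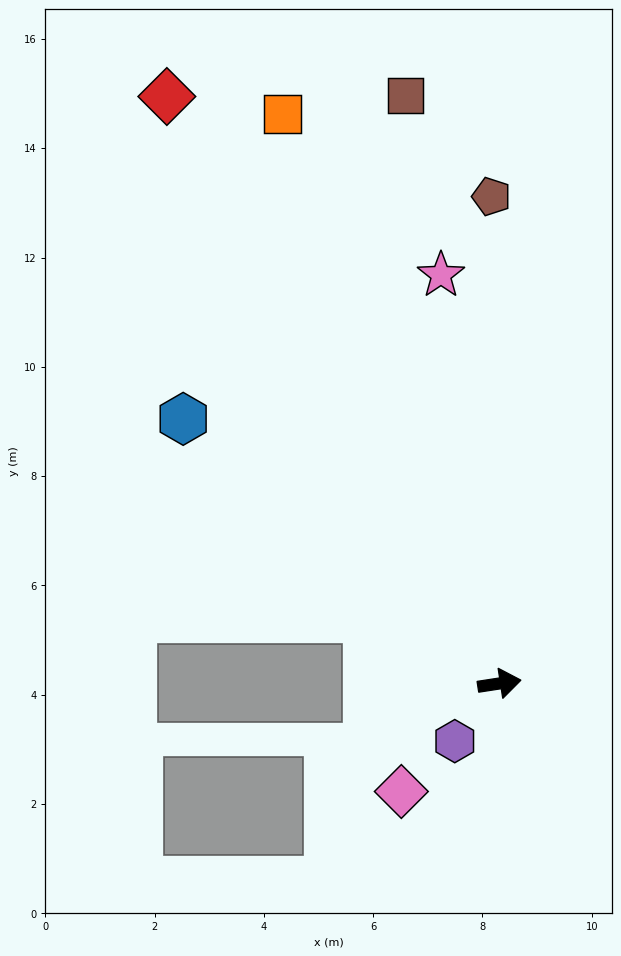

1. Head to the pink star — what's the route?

turn left 89°, forward 7.5 m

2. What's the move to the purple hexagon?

turn right 137°, forward 1.3 m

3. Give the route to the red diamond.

turn left 111°, forward 12.3 m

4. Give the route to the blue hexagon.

turn left 131°, forward 7.5 m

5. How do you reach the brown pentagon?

turn left 82°, forward 8.9 m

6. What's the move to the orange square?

turn left 102°, forward 11.1 m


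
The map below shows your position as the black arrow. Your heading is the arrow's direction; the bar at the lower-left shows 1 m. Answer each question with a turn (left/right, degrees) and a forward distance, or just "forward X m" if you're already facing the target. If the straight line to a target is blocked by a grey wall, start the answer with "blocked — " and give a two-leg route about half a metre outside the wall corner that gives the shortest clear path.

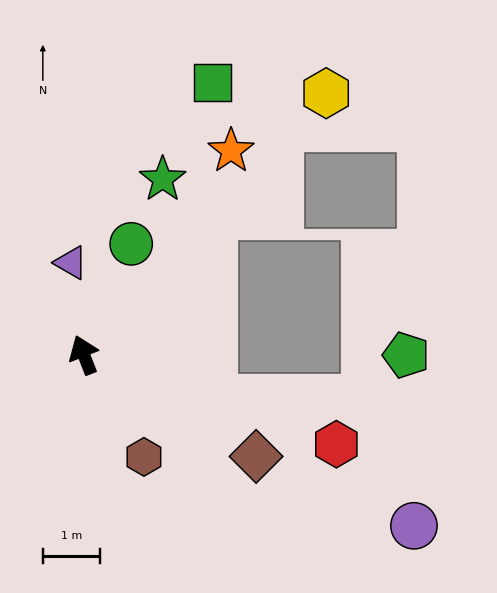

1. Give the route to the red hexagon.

turn right 131°, forward 4.7 m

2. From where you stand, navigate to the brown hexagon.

turn right 171°, forward 2.1 m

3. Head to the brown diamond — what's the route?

turn right 142°, forward 3.5 m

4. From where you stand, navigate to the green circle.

turn right 44°, forward 2.1 m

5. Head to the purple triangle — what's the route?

turn right 13°, forward 1.6 m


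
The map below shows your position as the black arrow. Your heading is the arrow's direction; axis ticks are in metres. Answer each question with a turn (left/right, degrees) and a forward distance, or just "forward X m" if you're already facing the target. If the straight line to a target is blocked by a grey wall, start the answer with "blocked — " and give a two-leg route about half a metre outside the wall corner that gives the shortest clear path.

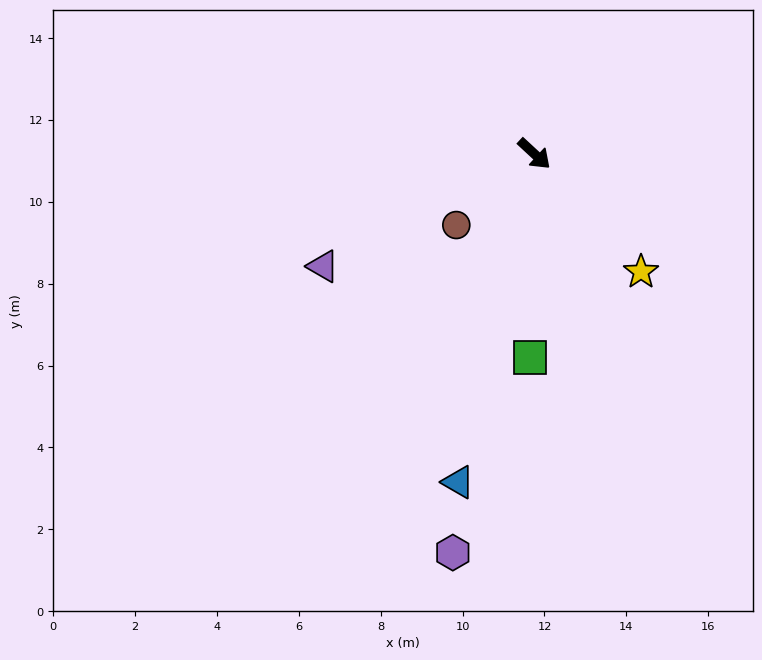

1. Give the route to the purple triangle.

turn right 109°, forward 5.8 m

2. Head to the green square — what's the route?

turn right 48°, forward 5.0 m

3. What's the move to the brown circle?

turn right 95°, forward 2.6 m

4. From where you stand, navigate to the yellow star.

turn right 5°, forward 3.9 m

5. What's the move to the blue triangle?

turn right 60°, forward 8.2 m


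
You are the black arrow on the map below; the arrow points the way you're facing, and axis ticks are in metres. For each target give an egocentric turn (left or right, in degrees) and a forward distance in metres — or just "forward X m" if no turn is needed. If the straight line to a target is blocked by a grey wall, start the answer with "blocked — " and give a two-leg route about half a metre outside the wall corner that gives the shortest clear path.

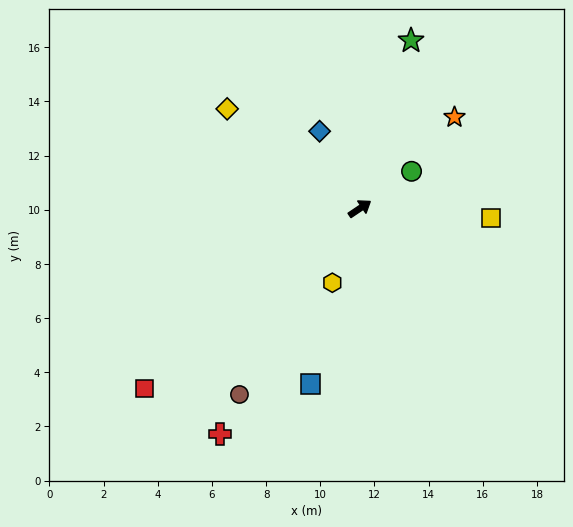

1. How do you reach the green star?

turn left 39°, forward 6.5 m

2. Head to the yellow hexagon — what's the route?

turn right 144°, forward 2.9 m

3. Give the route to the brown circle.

turn right 157°, forward 8.2 m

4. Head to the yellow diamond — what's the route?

turn left 109°, forward 6.1 m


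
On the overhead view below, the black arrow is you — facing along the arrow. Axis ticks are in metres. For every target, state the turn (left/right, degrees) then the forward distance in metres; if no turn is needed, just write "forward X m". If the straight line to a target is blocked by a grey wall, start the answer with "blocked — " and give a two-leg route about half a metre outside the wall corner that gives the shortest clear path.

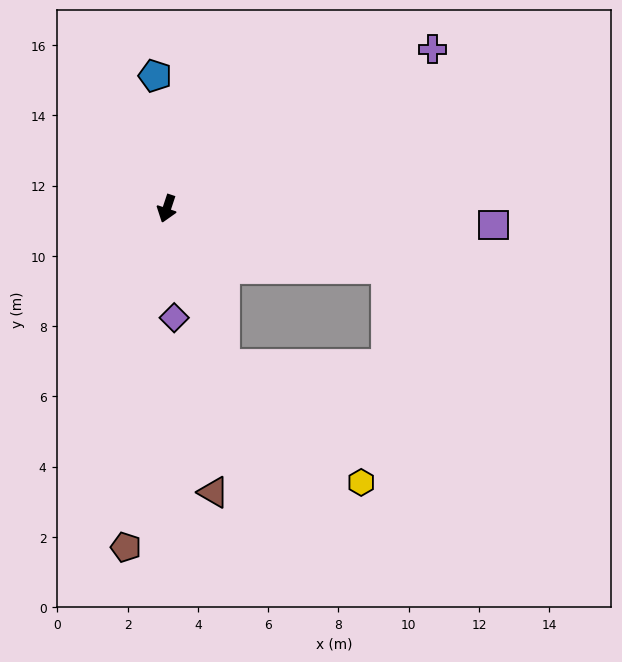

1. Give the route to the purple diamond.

turn left 22°, forward 3.1 m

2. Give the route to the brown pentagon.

turn left 11°, forward 9.7 m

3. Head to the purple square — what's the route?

turn left 106°, forward 9.3 m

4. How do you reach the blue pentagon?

turn right 157°, forward 3.8 m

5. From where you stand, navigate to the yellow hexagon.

blocked — turn left 39°, forward 4.7 m, then turn left 28°, forward 5.1 m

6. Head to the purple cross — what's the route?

turn left 139°, forward 8.8 m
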